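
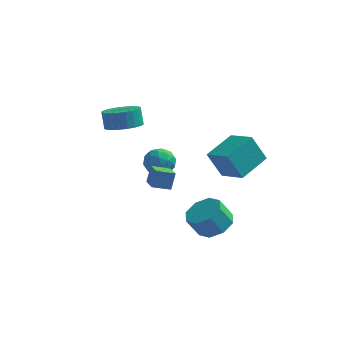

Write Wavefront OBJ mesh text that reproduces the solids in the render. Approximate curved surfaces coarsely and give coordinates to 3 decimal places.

v 2.308 0.224 -0.158
v 1.528 0.166 1.351
v 3.227 1.869 0.38
v 2.447 1.811 1.889
v 3.553 -0.671 0.451
v 2.773 -0.729 1.96
v 4.472 0.974 0.989
v 3.692 0.916 2.498
v -0.23 -4.4 1.702
v -0.101 -3.996 2.618
v -0.747 -3.364 1.317
v -0.617 -2.96 2.234
v 0.657 -4.06 1.426
v 0.787 -3.656 2.343
v 0.141 -3.024 1.042
v 0.27 -2.62 1.958
v -2.724 -0.082 3.022
v -2.061 0.685 2.909
v -2.293 1.029 3.885
v -2.956 0.262 3.998
v -2.396 0.851 2.771
v -2.627 1.195 3.747
v -2.78 0.874 2.672
v -3.012 1.218 3.647
v -3.157 0.752 2.626
v -3.388 1.096 3.601
v -3.467 0.504 2.64
v -3.698 0.847 3.615
v -3.664 0.165 2.712
v -3.895 0.509 3.688
v -3.718 -0.21 2.832
v -3.95 0.134 3.807
v -3.621 -0.566 2.98
v -3.852 -0.223 3.956
v -3.387 -0.849 3.135
v -3.619 -0.505 4.111
v -3.053 -1.015 3.273
v -3.284 -0.671 4.249
v -2.668 -1.038 3.373
v -2.9 -0.694 4.348
v -2.292 -0.916 3.419
v -2.523 -0.572 4.394
v -1.982 -0.667 3.405
v -2.213 -0.324 4.38
v -1.785 -0.329 3.332
v -2.016 0.015 4.308
v -1.73 0.046 3.213
v -1.962 0.39 4.188
v -1.828 0.403 3.064
v -2.059 0.746 4.04
v 2.694 -3.056 -1.551
v 3.415 -2.508 -1.04
v 2.807 -2.756 0.082
v 2.086 -3.304 -0.429
v 2.8 -2.06 -1.274
v 2.193 -2.307 -0.152
v 2.124 -2.195 -1.67
v 1.516 -2.442 -0.548
v 1.781 -2.835 -1.997
v 1.173 -3.082 -0.875
v 1.973 -3.604 -2.062
v 1.365 -3.852 -0.94
v 2.587 -4.053 -1.828
v 1.98 -4.3 -0.706
v 3.264 -3.918 -1.432
v 2.656 -4.165 -0.31
v 3.607 -3.278 -1.105
v 2.999 -3.525 0.017
v -0.826 -0.504 1.114
v 0.025 -0.732 1.176
v -1.205 -1.768 1.664
v -0.354 -1.996 1.726
v -0.68 -1.362 2.248
v -0.446 -0.581 1.908
v -0.734 -1.919 0.932
v -0.5 -1.138 0.592
v 0.082 -1.607 1.064
v 0.115 -1.263 1.876
v -1.295 -1.237 0.964
v -1.262 -0.893 1.776
v -0.367 -0.507 1.097
v -0.813 -1.993 1.743
v -1.004 -1.62 2.05
v -0.504 -1.754 2.086
v -0.644 -0.419 1.527
v -0.144 -0.553 1.563
v -0.558 -0.923 2.193
v -1.036 -1.947 1.277
v -0.536 -2.081 1.313
v -0.676 -0.746 0.754
v -0.176 -0.88 0.79
v -0.622 -1.577 0.647
v 0.166 -1.155 1.067
v -0.056 -1.898 1.39
v -0.28 -1.853 0.924
v -0.142 -1.394 0.724
v 0.186 -0.953 1.545
v -0.037 -1.696 1.868
v -0.229 -1.323 2.175
v -0.091 -0.864 1.975
v 0.219 -1.467 1.479
v -1.143 -0.804 0.972
v -1.366 -1.547 1.295
v -1.089 -1.636 0.865
v -0.951 -1.177 0.665
v -1.124 -0.602 1.45
v -1.346 -1.345 1.773
v -1.038 -1.106 2.116
v -0.9 -0.647 1.916
v -1.399 -1.033 1.361
f 2 4 1
f 5 2 1
f 1 4 3
f 3 5 1
f 2 8 4
f 6 2 5
f 6 8 2
f 4 8 3
f 7 5 3
f 3 8 7
f 7 6 5
f 8 6 7
f 10 12 9
f 13 10 9
f 9 12 11
f 11 13 9
f 10 16 12
f 14 10 13
f 14 16 10
f 12 16 11
f 15 13 11
f 11 16 15
f 15 14 13
f 16 14 15
f 18 17 21
f 18 21 19
f 19 21 22
f 19 22 20
f 21 17 23
f 21 23 22
f 22 23 24
f 22 24 20
f 23 17 25
f 23 25 24
f 24 25 26
f 24 26 20
f 25 17 27
f 25 27 26
f 26 27 28
f 26 28 20
f 27 17 29
f 27 29 28
f 28 29 30
f 28 30 20
f 29 17 31
f 29 31 30
f 30 31 32
f 30 32 20
f 31 17 33
f 31 33 32
f 32 33 34
f 32 34 20
f 33 17 35
f 33 35 34
f 34 35 36
f 34 36 20
f 35 17 37
f 35 37 36
f 36 37 38
f 36 38 20
f 37 17 39
f 37 39 38
f 38 39 40
f 38 40 20
f 39 17 41
f 39 41 40
f 40 41 42
f 40 42 20
f 41 17 43
f 41 43 42
f 42 43 44
f 42 44 20
f 43 17 45
f 43 45 44
f 44 45 46
f 44 46 20
f 45 17 47
f 45 47 46
f 46 47 48
f 46 48 20
f 47 17 49
f 47 49 48
f 48 49 50
f 48 50 20
f 49 17 18
f 49 18 50
f 50 18 19
f 50 19 20
f 52 51 55
f 52 55 53
f 53 55 56
f 53 56 54
f 55 51 57
f 55 57 56
f 56 57 58
f 56 58 54
f 57 51 59
f 57 59 58
f 58 59 60
f 58 60 54
f 59 51 61
f 59 61 60
f 60 61 62
f 60 62 54
f 61 51 63
f 61 63 62
f 62 63 64
f 62 64 54
f 63 51 65
f 63 65 64
f 64 65 66
f 64 66 54
f 65 51 67
f 65 67 66
f 66 67 68
f 66 68 54
f 67 51 52
f 67 52 68
f 68 52 53
f 68 53 54
f 69 106 85
f 106 80 109
f 85 109 74
f 106 109 85
f 69 85 81
f 85 74 86
f 81 86 70
f 85 86 81
f 69 81 90
f 81 70 91
f 90 91 76
f 81 91 90
f 69 90 102
f 90 76 105
f 102 105 79
f 90 105 102
f 69 102 106
f 102 79 110
f 106 110 80
f 102 110 106
f 70 86 97
f 86 74 100
f 97 100 78
f 86 100 97
f 74 109 87
f 109 80 108
f 87 108 73
f 109 108 87
f 80 110 107
f 110 79 103
f 107 103 71
f 110 103 107
f 79 105 104
f 105 76 92
f 104 92 75
f 105 92 104
f 76 91 96
f 91 70 93
f 96 93 77
f 91 93 96
f 72 98 84
f 98 78 99
f 84 99 73
f 98 99 84
f 72 84 82
f 84 73 83
f 82 83 71
f 84 83 82
f 72 82 89
f 82 71 88
f 89 88 75
f 82 88 89
f 72 89 94
f 89 75 95
f 94 95 77
f 89 95 94
f 72 94 98
f 94 77 101
f 98 101 78
f 94 101 98
f 73 99 87
f 99 78 100
f 87 100 74
f 99 100 87
f 71 83 107
f 83 73 108
f 107 108 80
f 83 108 107
f 75 88 104
f 88 71 103
f 104 103 79
f 88 103 104
f 77 95 96
f 95 75 92
f 96 92 76
f 95 92 96
f 78 101 97
f 101 77 93
f 97 93 70
f 101 93 97



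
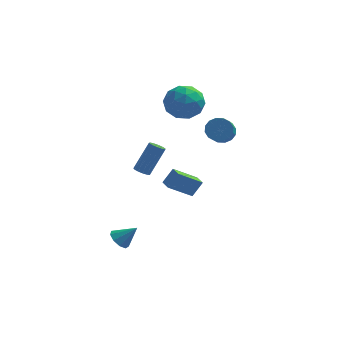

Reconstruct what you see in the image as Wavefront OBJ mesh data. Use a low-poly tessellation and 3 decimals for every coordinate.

v 1.875 3.279 -4.528
v 0.553 2.63 -3.475
v 1.481 3.984 -4.589
v 0.159 3.335 -3.536
v 2.421 3.665 -3.604
v 1.099 3.016 -2.551
v 2.027 4.37 -3.665
v 0.705 3.721 -2.612
v 1.147 4.88 2.433
v 1.883 4.73 3.434
v 0.777 2.89 2.406
v 1.513 2.74 3.407
v 0.418 3.335 3.519
v 0.646 4.565 3.536
v 2.014 3.055 2.304
v 2.242 4.285 2.321
v 2.418 3.602 3.354
v 1.432 3.775 4.105
v 1.228 3.845 1.735
v 0.242 4.018 2.486
v 1.547 4.98 2.936
v 1.113 2.64 2.904
v 0.469 2.99 2.97
v 0.902 2.902 3.558
v 0.82 4.883 2.996
v 1.253 4.795 3.584
v 0.392 3.974 3.634
v 1.407 2.825 2.256
v 1.84 2.737 2.844
v 1.758 4.718 2.282
v 2.191 4.63 2.87
v 2.268 3.646 2.206
v 2.294 4.229 3.477
v 2.077 3.059 3.461
v 2.371 3.244 2.813
v 2.506 3.967 2.823
v 1.715 4.33 3.919
v 1.498 3.16 3.903
v 0.854 3.51 3.969
v 0.988 4.233 3.978
v 2.03 3.667 3.872
v 1.162 4.46 1.937
v 0.945 3.29 1.921
v 1.672 3.387 1.862
v 1.806 4.11 1.871
v 0.583 4.561 2.379
v 0.366 3.391 2.363
v 0.154 3.653 3.017
v 0.289 4.376 3.027
v 0.63 3.953 1.968
v 3.574 2.739 1.35
v 4.13 3.069 1.821
v 4.122 1.45 2.962
v 3.566 1.121 2.49
v 3.768 3.186 1.984
v 3.76 1.567 3.125
v 3.354 3.183 1.978
v 3.346 1.565 3.119
v 2.999 3.061 1.803
v 2.991 1.443 2.944
v 2.798 2.853 1.506
v 2.79 1.235 2.647
v 2.805 2.615 1.168
v 2.797 0.997 2.309
v 3.018 2.41 0.878
v 3.01 0.791 2.019
v 3.38 2.293 0.715
v 3.372 0.674 1.856
v 3.794 2.295 0.721
v 3.786 0.677 1.862
v 4.149 2.417 0.896
v 4.141 0.799 2.037
v 4.35 2.625 1.193
v 4.342 1.007 2.334
v 4.343 2.863 1.531
v 4.335 1.245 2.672
v -1.283 -3.511 -3.694
v -0.917 -3.079 -4.123
v -0.337 -3.389 -2.766
v -1.221 -2.82 -3.847
v -1.554 -2.885 -3.499
v -1.76 -3.242 -3.243
v -1.743 -3.725 -3.197
v -1.51 -4.108 -3.384
v -1.17 -4.212 -3.716
v -0.884 -3.987 -4.037
v -0.784 -3.54 -4.198
v -0.893 2.376 -2.083
v -0.455 2.489 -2.34
v 0.33 3.278 -0.654
v -0.107 3.164 -0.397
v -0.63 2.723 -2.368
v 0.155 3.511 -0.682
v -0.888 2.846 -2.305
v -0.103 3.635 -0.619
v -1.148 2.82 -2.172
v -0.363 3.608 -0.486
v -1.327 2.653 -2.01
v -0.541 3.441 -0.325
v -1.368 2.398 -1.872
v -0.582 3.186 -0.186
v -1.258 2.136 -1.801
v -0.472 2.924 -0.115
v -1.032 1.95 -1.819
v -0.246 2.738 -0.133
v -0.762 1.899 -1.921
v 0.024 2.688 -0.235
v -0.533 2 -2.074
v 0.252 2.788 -0.389
v -0.419 2.22 -2.231
v 0.366 3.008 -0.545
f 2 4 1
f 5 2 1
f 1 4 3
f 3 5 1
f 2 8 4
f 6 2 5
f 6 8 2
f 4 8 3
f 7 5 3
f 3 8 7
f 7 6 5
f 8 6 7
f 9 46 25
f 46 20 49
f 25 49 14
f 46 49 25
f 9 25 21
f 25 14 26
f 21 26 10
f 25 26 21
f 9 21 30
f 21 10 31
f 30 31 16
f 21 31 30
f 9 30 42
f 30 16 45
f 42 45 19
f 30 45 42
f 9 42 46
f 42 19 50
f 46 50 20
f 42 50 46
f 10 26 37
f 26 14 40
f 37 40 18
f 26 40 37
f 14 49 27
f 49 20 48
f 27 48 13
f 49 48 27
f 20 50 47
f 50 19 43
f 47 43 11
f 50 43 47
f 19 45 44
f 45 16 32
f 44 32 15
f 45 32 44
f 16 31 36
f 31 10 33
f 36 33 17
f 31 33 36
f 12 38 24
f 38 18 39
f 24 39 13
f 38 39 24
f 12 24 22
f 24 13 23
f 22 23 11
f 24 23 22
f 12 22 29
f 22 11 28
f 29 28 15
f 22 28 29
f 12 29 34
f 29 15 35
f 34 35 17
f 29 35 34
f 12 34 38
f 34 17 41
f 38 41 18
f 34 41 38
f 13 39 27
f 39 18 40
f 27 40 14
f 39 40 27
f 11 23 47
f 23 13 48
f 47 48 20
f 23 48 47
f 15 28 44
f 28 11 43
f 44 43 19
f 28 43 44
f 17 35 36
f 35 15 32
f 36 32 16
f 35 32 36
f 18 41 37
f 41 17 33
f 37 33 10
f 41 33 37
f 52 51 55
f 52 55 53
f 53 55 56
f 53 56 54
f 55 51 57
f 55 57 56
f 56 57 58
f 56 58 54
f 57 51 59
f 57 59 58
f 58 59 60
f 58 60 54
f 59 51 61
f 59 61 60
f 60 61 62
f 60 62 54
f 61 51 63
f 61 63 62
f 62 63 64
f 62 64 54
f 63 51 65
f 63 65 64
f 64 65 66
f 64 66 54
f 65 51 67
f 65 67 66
f 66 67 68
f 66 68 54
f 67 51 69
f 67 69 68
f 68 69 70
f 68 70 54
f 69 51 71
f 69 71 70
f 70 71 72
f 70 72 54
f 71 51 73
f 71 73 72
f 72 73 74
f 72 74 54
f 73 51 75
f 73 75 74
f 74 75 76
f 74 76 54
f 75 51 52
f 75 52 76
f 76 52 53
f 76 53 54
f 78 77 80
f 78 80 79
f 80 77 81
f 80 81 79
f 81 77 82
f 81 82 79
f 82 77 83
f 82 83 79
f 83 77 84
f 83 84 79
f 84 77 85
f 84 85 79
f 85 77 86
f 85 86 79
f 86 77 87
f 86 87 79
f 87 77 78
f 87 78 79
f 89 88 92
f 89 92 90
f 90 92 93
f 90 93 91
f 92 88 94
f 92 94 93
f 93 94 95
f 93 95 91
f 94 88 96
f 94 96 95
f 95 96 97
f 95 97 91
f 96 88 98
f 96 98 97
f 97 98 99
f 97 99 91
f 98 88 100
f 98 100 99
f 99 100 101
f 99 101 91
f 100 88 102
f 100 102 101
f 101 102 103
f 101 103 91
f 102 88 104
f 102 104 103
f 103 104 105
f 103 105 91
f 104 88 106
f 104 106 105
f 105 106 107
f 105 107 91
f 106 88 108
f 106 108 107
f 107 108 109
f 107 109 91
f 108 88 110
f 108 110 109
f 109 110 111
f 109 111 91
f 110 88 89
f 110 89 111
f 111 89 90
f 111 90 91



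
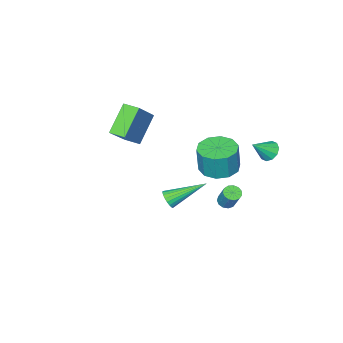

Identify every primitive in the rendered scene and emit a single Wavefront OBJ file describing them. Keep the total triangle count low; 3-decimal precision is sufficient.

v -1.252 1.753 -4.294
v -0.835 1.951 -4.487
v -0.631 2.625 -3.359
v -1.048 2.427 -3.166
v -1.045 2.126 -4.555
v -0.841 2.8 -3.426
v -1.32 2.184 -4.539
v -1.117 2.858 -3.411
v -1.574 2.104 -4.446
v -1.37 2.778 -3.317
v -1.725 1.913 -4.304
v -1.522 2.587 -3.176
v -1.726 1.671 -4.16
v -1.523 2.345 -3.031
v -1.577 1.455 -4.058
v -1.373 2.129 -2.929
v -1.324 1.334 -4.031
v -1.12 2.008 -2.903
v -1.048 1.346 -4.088
v -0.844 2.02 -2.959
v -0.837 1.487 -4.21
v -0.633 2.161 -3.082
v -0.758 1.712 -4.359
v -0.554 2.386 -3.231
v -2.121 3.886 0.329
v -1.713 4.137 -0.094
v -1.159 3.674 1.131
v -1.843 4.429 0.139
v -2.079 4.514 0.445
v -2.331 4.358 0.707
v -2.503 4.022 0.825
v -2.529 3.634 0.753
v -2.399 3.342 0.52
v -2.163 3.257 0.214
v -1.911 3.413 -0.048
v -1.739 3.749 -0.166
v -0.138 2.417 -0.748
v 0.659 3.089 -0.877
v 0.854 3.155 0.679
v 0.058 2.483 0.808
v 0.112 3.434 -0.823
v 0.307 3.5 0.733
v -0.531 3.39 -0.74
v -0.335 3.457 0.816
v -1.023 2.975 -0.661
v -0.827 3.042 0.896
v -1.177 2.346 -0.615
v -0.981 2.413 0.942
v -0.934 1.745 -0.619
v -0.739 1.811 0.937
v -0.387 1.4 -0.673
v -0.192 1.466 0.883
v 0.255 1.443 -0.756
v 0.451 1.51 0.8
v 0.747 1.858 -0.836
v 0.943 1.925 0.721
v 0.901 2.487 -0.882
v 1.097 2.554 0.675
v 3.935 3.328 -0.684
v 4.296 3.687 -0.476
v 2.365 4.332 0.304
v 4.237 3.788 -0.672
v 4.126 3.809 -0.871
v 3.981 3.747 -1.037
v 3.829 3.613 -1.142
v 3.695 3.429 -1.169
v 3.603 3.228 -1.111
v 3.568 3.044 -0.979
v 3.597 2.909 -0.797
v 3.684 2.847 -0.595
v 3.815 2.868 -0.408
v 3.966 2.968 -0.269
v 4.112 3.131 -0.202
v 4.228 3.327 -0.218
v 4.293 3.524 -0.315
v 1.18 -3.485 -1.319
v -0.111 -3.92 0.091
v 0.855 -2.625 -1.351
v -0.436 -3.06 0.059
v 2.636 -2.88 0.201
v 1.345 -3.315 1.611
v 2.311 -2.02 0.169
v 1.02 -2.455 1.579
f 2 1 5
f 2 5 3
f 3 5 6
f 3 6 4
f 5 1 7
f 5 7 6
f 6 7 8
f 6 8 4
f 7 1 9
f 7 9 8
f 8 9 10
f 8 10 4
f 9 1 11
f 9 11 10
f 10 11 12
f 10 12 4
f 11 1 13
f 11 13 12
f 12 13 14
f 12 14 4
f 13 1 15
f 13 15 14
f 14 15 16
f 14 16 4
f 15 1 17
f 15 17 16
f 16 17 18
f 16 18 4
f 17 1 19
f 17 19 18
f 18 19 20
f 18 20 4
f 19 1 21
f 19 21 20
f 20 21 22
f 20 22 4
f 21 1 23
f 21 23 22
f 22 23 24
f 22 24 4
f 23 1 2
f 23 2 24
f 24 2 3
f 24 3 4
f 26 25 28
f 26 28 27
f 28 25 29
f 28 29 27
f 29 25 30
f 29 30 27
f 30 25 31
f 30 31 27
f 31 25 32
f 31 32 27
f 32 25 33
f 32 33 27
f 33 25 34
f 33 34 27
f 34 25 35
f 34 35 27
f 35 25 36
f 35 36 27
f 36 25 26
f 36 26 27
f 38 37 41
f 38 41 39
f 39 41 42
f 39 42 40
f 41 37 43
f 41 43 42
f 42 43 44
f 42 44 40
f 43 37 45
f 43 45 44
f 44 45 46
f 44 46 40
f 45 37 47
f 45 47 46
f 46 47 48
f 46 48 40
f 47 37 49
f 47 49 48
f 48 49 50
f 48 50 40
f 49 37 51
f 49 51 50
f 50 51 52
f 50 52 40
f 51 37 53
f 51 53 52
f 52 53 54
f 52 54 40
f 53 37 55
f 53 55 54
f 54 55 56
f 54 56 40
f 55 37 57
f 55 57 56
f 56 57 58
f 56 58 40
f 57 37 38
f 57 38 58
f 58 38 39
f 58 39 40
f 60 59 62
f 60 62 61
f 62 59 63
f 62 63 61
f 63 59 64
f 63 64 61
f 64 59 65
f 64 65 61
f 65 59 66
f 65 66 61
f 66 59 67
f 66 67 61
f 67 59 68
f 67 68 61
f 68 59 69
f 68 69 61
f 69 59 70
f 69 70 61
f 70 59 71
f 70 71 61
f 71 59 72
f 71 72 61
f 72 59 73
f 72 73 61
f 73 59 74
f 73 74 61
f 74 59 75
f 74 75 61
f 75 59 60
f 75 60 61
f 77 79 76
f 80 77 76
f 76 79 78
f 78 80 76
f 77 83 79
f 81 77 80
f 81 83 77
f 79 83 78
f 82 80 78
f 78 83 82
f 82 81 80
f 83 81 82



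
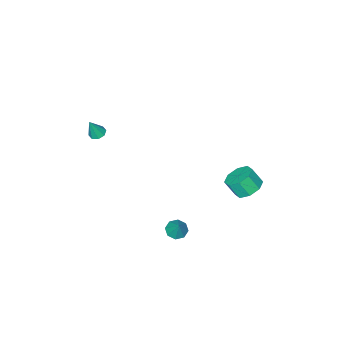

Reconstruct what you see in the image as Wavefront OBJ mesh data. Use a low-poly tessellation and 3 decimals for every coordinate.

v 3.412 2.614 -3.561
v 3.852 2.201 -3.471
v 3.728 3.166 -2.579
v 3.998 2.566 -3.723
v 3.8 2.959 -3.88
v 3.375 3.15 -3.85
v 2.971 3.027 -3.651
v 2.826 2.662 -3.399
v 3.023 2.269 -3.241
v 3.448 2.078 -3.271
v -0.437 3.896 -1.563
v 0.097 4.533 -1.382
v 0.41 4.021 -0.497
v -0.123 3.384 -0.677
v -0.493 4.621 -1.123
v -0.18 4.108 -0.237
v -1.05 4.285 -1.121
v -0.737 3.772 -0.235
v -1.247 3.721 -1.378
v -0.934 3.208 -0.493
v -0.97 3.259 -1.743
v -0.657 2.747 -0.858
v -0.38 3.172 -2.003
v -0.067 2.659 -1.117
v 0.177 3.508 -2.005
v 0.49 2.995 -1.119
v 0.374 4.072 -1.747
v 0.687 3.559 -0.862
v 3.478 -3.692 0.162
v 3.856 -3.969 -0.011
v 3.942 -3.768 1.298
v 3.934 -3.594 -0.018
v 3.744 -3.277 0.081
v 3.398 -3.203 0.227
v 3.099 -3.415 0.335
v 3.022 -3.79 0.342
v 3.211 -4.107 0.243
v 3.557 -4.181 0.097
f 2 1 4
f 2 4 3
f 4 1 5
f 4 5 3
f 5 1 6
f 5 6 3
f 6 1 7
f 6 7 3
f 7 1 8
f 7 8 3
f 8 1 9
f 8 9 3
f 9 1 10
f 9 10 3
f 10 1 2
f 10 2 3
f 12 11 15
f 12 15 13
f 13 15 16
f 13 16 14
f 15 11 17
f 15 17 16
f 16 17 18
f 16 18 14
f 17 11 19
f 17 19 18
f 18 19 20
f 18 20 14
f 19 11 21
f 19 21 20
f 20 21 22
f 20 22 14
f 21 11 23
f 21 23 22
f 22 23 24
f 22 24 14
f 23 11 25
f 23 25 24
f 24 25 26
f 24 26 14
f 25 11 27
f 25 27 26
f 26 27 28
f 26 28 14
f 27 11 12
f 27 12 28
f 28 12 13
f 28 13 14
f 30 29 32
f 30 32 31
f 32 29 33
f 32 33 31
f 33 29 34
f 33 34 31
f 34 29 35
f 34 35 31
f 35 29 36
f 35 36 31
f 36 29 37
f 36 37 31
f 37 29 38
f 37 38 31
f 38 29 30
f 38 30 31



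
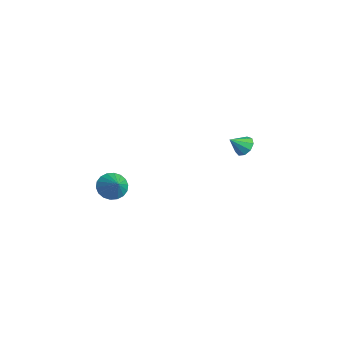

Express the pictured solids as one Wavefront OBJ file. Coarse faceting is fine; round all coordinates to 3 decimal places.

v -1.557 -3.734 -3.776
v -1.034 -4.076 -4.424
v -0.463 -3.826 -2.844
v -0.972 -3.682 -4.458
v -1.025 -3.298 -4.357
v -1.184 -3.001 -4.141
v -1.417 -2.848 -3.853
v -1.677 -2.871 -3.55
v -1.914 -3.065 -3.291
v -2.08 -3.391 -3.129
v -2.142 -3.785 -3.094
v -2.089 -4.169 -3.195
v -1.93 -4.467 -3.411
v -1.697 -4.619 -3.699
v -1.437 -4.596 -4.003
v -1.2 -4.403 -4.261
v -1.208 4.085 -2.589
v -0.729 4.404 -2.173
v -1.272 3.195 -1.831
v -1.177 4.543 -2.047
v -1.639 4.468 -2.175
v -1.9 4.213 -2.497
v -1.836 3.899 -2.861
v -1.479 3.671 -3.098
v -0.994 3.637 -3.097
v -0.61 3.813 -2.857
v -0.505 4.115 -2.493
f 2 1 4
f 2 4 3
f 4 1 5
f 4 5 3
f 5 1 6
f 5 6 3
f 6 1 7
f 6 7 3
f 7 1 8
f 7 8 3
f 8 1 9
f 8 9 3
f 9 1 10
f 9 10 3
f 10 1 11
f 10 11 3
f 11 1 12
f 11 12 3
f 12 1 13
f 12 13 3
f 13 1 14
f 13 14 3
f 14 1 15
f 14 15 3
f 15 1 16
f 15 16 3
f 16 1 2
f 16 2 3
f 18 17 20
f 18 20 19
f 20 17 21
f 20 21 19
f 21 17 22
f 21 22 19
f 22 17 23
f 22 23 19
f 23 17 24
f 23 24 19
f 24 17 25
f 24 25 19
f 25 17 26
f 25 26 19
f 26 17 27
f 26 27 19
f 27 17 18
f 27 18 19



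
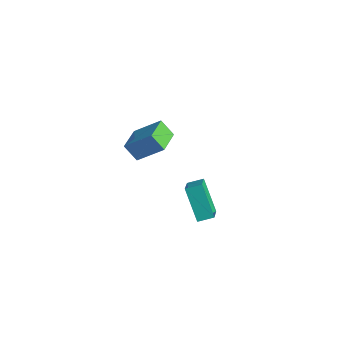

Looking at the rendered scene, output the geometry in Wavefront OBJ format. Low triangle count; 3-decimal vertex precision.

v -4.023 2.237 -0.276
v -2.823 3.123 0.949
v -4.866 3.674 -0.489
v -3.667 4.56 0.736
v -3.313 2.52 -1.176
v -2.114 3.406 0.049
v -4.157 3.957 -1.389
v -2.957 4.843 -0.164
v 2.395 1.784 -1.149
v 1.117 2.092 0.45
v 2.89 2.49 -0.889
v 1.611 2.798 0.709
v 3.369 0.742 -0.169
v 2.09 1.05 1.429
v 3.863 1.448 0.09
v 2.585 1.756 1.689
f 2 4 1
f 5 2 1
f 1 4 3
f 3 5 1
f 2 8 4
f 6 2 5
f 6 8 2
f 4 8 3
f 7 5 3
f 3 8 7
f 7 6 5
f 8 6 7
f 10 12 9
f 13 10 9
f 9 12 11
f 11 13 9
f 10 16 12
f 14 10 13
f 14 16 10
f 12 16 11
f 15 13 11
f 11 16 15
f 15 14 13
f 16 14 15



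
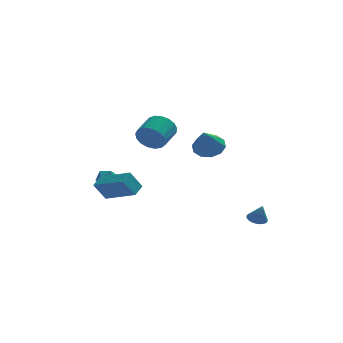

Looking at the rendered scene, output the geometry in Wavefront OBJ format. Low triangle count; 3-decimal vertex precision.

v 3.442 -3.062 -3.502
v 3.903 -2.762 -3.516
v 3.678 -3.378 -2.518
v 3.763 -2.62 -3.437
v 3.574 -2.545 -3.367
v 3.365 -2.549 -3.318
v 3.168 -2.631 -3.297
v 3.012 -2.779 -3.307
v 2.922 -2.969 -3.347
v 2.911 -3.174 -3.41
v 2.981 -3.362 -3.488
v 3.121 -3.504 -3.567
v 3.31 -3.579 -3.636
v 3.519 -3.575 -3.685
v 3.716 -3.493 -3.706
v 3.871 -3.345 -3.696
v 3.961 -3.154 -3.657
v 3.972 -2.95 -3.593
v -3.72 1.03 -1.513
v -3.302 0.593 -1.755
v -4.518 0.527 -1.985
v -4.1 0.09 -2.227
v -4.222 0.105 -1.587
v -3.729 0.416 -1.295
v -4.091 0.704 -2.445
v -3.598 1.015 -2.153
v -3.531 0.391 -2.331
v -3.611 0.021 -1.8
v -4.209 1.099 -1.94
v -4.289 0.729 -1.409
v 1.494 2.412 -0.334
v 1.952 2.959 0.231
v 1.126 1.348 0.994
v 1.416 3.13 0.22
v 0.91 3.026 -0.003
v 0.627 2.688 -0.352
v 0.675 2.245 -0.694
v 1.036 1.865 -0.899
v 1.572 1.694 -0.887
v 2.078 1.797 -0.664
v 2.361 2.135 -0.315
v 2.313 2.579 0.027
v -1.524 3.19 0.045
v -0.97 3.17 -0.664
v -0.302 4.31 -0.174
v -0.856 4.33 0.535
v -1.297 3.418 -0.796
v -0.628 4.558 -0.305
v -1.676 3.614 -0.735
v -1.007 4.754 -0.244
v -2.02 3.712 -0.495
v -1.351 4.853 -0.005
v -2.25 3.691 -0.132
v -1.582 4.832 0.359
v -2.315 3.555 0.272
v -1.646 4.696 0.762
v -2.198 3.336 0.624
v -1.529 4.476 1.114
v -1.927 3.083 0.843
v -1.258 4.223 1.333
v -1.563 2.854 0.879
v -0.895 3.995 1.369
v -1.191 2.702 0.724
v -0.523 3.843 1.215
v -0.895 2.662 0.414
v -0.227 3.803 0.904
v -0.743 2.743 0.019
v -0.075 3.884 0.509
v -0.77 2.926 -0.37
v -0.102 4.067 0.12
v -3.249 -3.263 -0.678
v -2.867 -2.609 -0.339
v -4.684 -2.077 -1.353
v -4.302 -1.422 -1.014
v -2.638 -3.098 -1.686
v -2.256 -2.443 -1.347
v -4.073 -1.911 -2.361
v -3.691 -1.257 -2.022
f 2 1 4
f 2 4 3
f 4 1 5
f 4 5 3
f 5 1 6
f 5 6 3
f 6 1 7
f 6 7 3
f 7 1 8
f 7 8 3
f 8 1 9
f 8 9 3
f 9 1 10
f 9 10 3
f 10 1 11
f 10 11 3
f 11 1 12
f 11 12 3
f 12 1 13
f 12 13 3
f 13 1 14
f 13 14 3
f 14 1 15
f 14 15 3
f 15 1 16
f 15 16 3
f 16 1 17
f 16 17 3
f 17 1 18
f 17 18 3
f 18 1 2
f 18 2 3
f 19 30 24
f 19 24 20
f 19 20 26
f 19 26 29
f 19 29 30
f 20 24 28
f 24 30 23
f 30 29 21
f 29 26 25
f 26 20 27
f 22 28 23
f 22 23 21
f 22 21 25
f 22 25 27
f 22 27 28
f 23 28 24
f 21 23 30
f 25 21 29
f 27 25 26
f 28 27 20
f 32 31 34
f 32 34 33
f 34 31 35
f 34 35 33
f 35 31 36
f 35 36 33
f 36 31 37
f 36 37 33
f 37 31 38
f 37 38 33
f 38 31 39
f 38 39 33
f 39 31 40
f 39 40 33
f 40 31 41
f 40 41 33
f 41 31 42
f 41 42 33
f 42 31 32
f 42 32 33
f 44 43 47
f 44 47 45
f 45 47 48
f 45 48 46
f 47 43 49
f 47 49 48
f 48 49 50
f 48 50 46
f 49 43 51
f 49 51 50
f 50 51 52
f 50 52 46
f 51 43 53
f 51 53 52
f 52 53 54
f 52 54 46
f 53 43 55
f 53 55 54
f 54 55 56
f 54 56 46
f 55 43 57
f 55 57 56
f 56 57 58
f 56 58 46
f 57 43 59
f 57 59 58
f 58 59 60
f 58 60 46
f 59 43 61
f 59 61 60
f 60 61 62
f 60 62 46
f 61 43 63
f 61 63 62
f 62 63 64
f 62 64 46
f 63 43 65
f 63 65 64
f 64 65 66
f 64 66 46
f 65 43 67
f 65 67 66
f 66 67 68
f 66 68 46
f 67 43 69
f 67 69 68
f 68 69 70
f 68 70 46
f 69 43 44
f 69 44 70
f 70 44 45
f 70 45 46
f 72 74 71
f 75 72 71
f 71 74 73
f 73 75 71
f 72 78 74
f 76 72 75
f 76 78 72
f 74 78 73
f 77 75 73
f 73 78 77
f 77 76 75
f 78 76 77



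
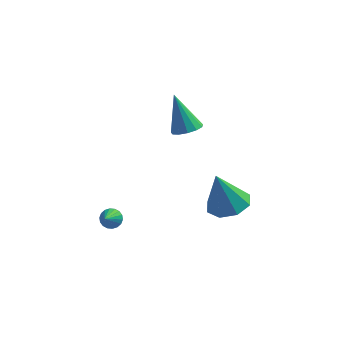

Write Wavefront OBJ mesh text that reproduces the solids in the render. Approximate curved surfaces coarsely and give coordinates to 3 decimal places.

v 1.013 2.962 2.508
v 1.481 2.532 2.846
v 0.347 3.578 4.212
v 1.67 2.886 2.792
v 1.651 3.265 2.648
v 1.429 3.548 2.459
v 1.075 3.644 2.286
v 0.702 3.525 2.183
v 0.427 3.226 2.184
v 0.338 2.844 2.287
v 0.463 2.499 2.461
v 0.763 2.302 2.649
v 1.143 2.314 2.793
v -1.925 0.702 -2.042
v -1.598 0.415 -2.327
v -2.035 -0.122 -1.338
v -1.456 0.522 -2.179
v -1.407 0.666 -2.004
v -1.461 0.816 -1.836
v -1.606 0.944 -1.71
v -1.815 1.024 -1.649
v -2.045 1.04 -1.666
v -2.252 0.989 -1.758
v -2.393 0.882 -1.906
v -2.442 0.739 -2.081
v -2.388 0.588 -2.249
v -2.243 0.46 -2.375
v -2.034 0.38 -2.436
v -1.804 0.364 -2.419
v 2.813 3.325 -2.673
v 3.687 3.833 -2.39
v 2.247 3.215 -0.727
v 3.076 4.333 -2.54
v 2.311 4.242 -2.768
v 1.84 3.613 -2.94
v 1.939 2.816 -2.956
v 2.551 2.317 -2.806
v 3.316 2.408 -2.578
v 3.787 3.036 -2.406
f 2 1 4
f 2 4 3
f 4 1 5
f 4 5 3
f 5 1 6
f 5 6 3
f 6 1 7
f 6 7 3
f 7 1 8
f 7 8 3
f 8 1 9
f 8 9 3
f 9 1 10
f 9 10 3
f 10 1 11
f 10 11 3
f 11 1 12
f 11 12 3
f 12 1 13
f 12 13 3
f 13 1 2
f 13 2 3
f 15 14 17
f 15 17 16
f 17 14 18
f 17 18 16
f 18 14 19
f 18 19 16
f 19 14 20
f 19 20 16
f 20 14 21
f 20 21 16
f 21 14 22
f 21 22 16
f 22 14 23
f 22 23 16
f 23 14 24
f 23 24 16
f 24 14 25
f 24 25 16
f 25 14 26
f 25 26 16
f 26 14 27
f 26 27 16
f 27 14 28
f 27 28 16
f 28 14 29
f 28 29 16
f 29 14 15
f 29 15 16
f 31 30 33
f 31 33 32
f 33 30 34
f 33 34 32
f 34 30 35
f 34 35 32
f 35 30 36
f 35 36 32
f 36 30 37
f 36 37 32
f 37 30 38
f 37 38 32
f 38 30 39
f 38 39 32
f 39 30 31
f 39 31 32



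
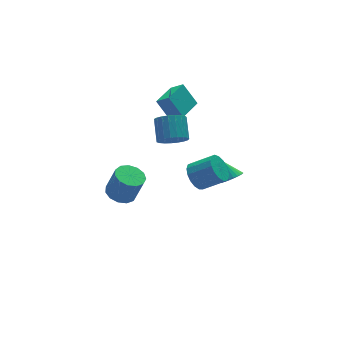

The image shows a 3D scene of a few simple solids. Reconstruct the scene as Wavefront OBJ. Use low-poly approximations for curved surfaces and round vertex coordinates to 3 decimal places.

v -1.593 -3.385 1.033
v -0.914 -3.011 0.538
v 0.152 -3.762 1.431
v -0.527 -4.135 1.927
v -0.98 -2.72 0.861
v 0.085 -3.471 1.755
v -1.187 -2.581 1.225
v -0.122 -3.332 2.118
v -1.487 -2.627 1.544
v -0.421 -3.377 2.437
v -1.811 -2.846 1.746
v -0.745 -3.596 2.64
v -2.085 -3.188 1.785
v -1.02 -3.939 2.679
v -2.246 -3.576 1.652
v -1.181 -4.326 2.545
v -2.258 -3.919 1.377
v -1.193 -4.67 2.27
v -2.117 -4.14 1.023
v -1.052 -4.891 1.917
v -1.856 -4.189 0.672
v -0.791 -4.939 1.565
v -1.535 -4.052 0.403
v -0.47 -4.803 1.297
v -1.227 -3.763 0.279
v -0.162 -4.514 1.172
v -1.003 -3.388 0.327
v 0.063 -4.138 1.221
v 0.617 -3.557 0.043
v 0.969 -3.963 0.508
v 0.443 -2.663 0.957
v 1.176 -3.812 0.4
v 1.297 -3.623 0.238
v 1.315 -3.424 0.046
v 1.226 -3.245 -0.146
v 1.045 -3.114 -0.309
v 0.799 -3.05 -0.419
v 0.525 -3.063 -0.458
v 0.265 -3.152 -0.421
v 0.059 -3.302 -0.313
v -0.062 -3.491 -0.151
v -0.08 -3.69 0.04
v 0.008 -3.869 0.233
v 0.189 -4.001 0.396
v 0.435 -4.065 0.506
v 0.709 -4.051 0.545
v -0.865 0.593 0.778
v 0.027 0.425 0.53
v 0.496 1.58 1.434
v -0.395 1.747 1.682
v -0.086 0.683 0.259
v 0.383 1.838 1.163
v -0.333 0.926 0.077
v 0.136 2.08 0.982
v -0.672 1.111 0.017
v -0.203 2.265 0.922
v -1.045 1.206 0.088
v -0.576 2.361 0.993
v -1.386 1.195 0.279
v -0.917 2.35 1.184
v -1.637 1.08 0.556
v -1.168 2.235 1.46
v -1.754 0.881 0.871
v -1.285 2.036 1.775
v -1.718 0.632 1.17
v -1.249 1.787 2.074
v -1.534 0.376 1.401
v -1.065 1.531 2.306
v -1.234 0.158 1.525
v -0.765 1.312 2.429
v -0.871 0.015 1.519
v -0.402 1.169 2.423
v -0.506 -0.029 1.385
v -0.037 1.126 2.29
v -0.203 0.035 1.146
v 0.266 1.19 2.051
v -0.015 0.196 0.844
v 0.454 1.351 1.748
v -3.407 2.268 -4.35
v -2.613 1.827 -4.663
v -2.14 1.472 -2.963
v -2.933 1.912 -2.65
v -2.481 2.347 -4.591
v -2.008 1.991 -2.891
v -2.642 2.841 -4.443
v -2.169 2.486 -2.743
v -3.046 3.153 -4.265
v -2.573 2.798 -2.565
v -3.565 3.185 -4.114
v -3.092 2.829 -2.414
v -4.033 2.925 -4.038
v -3.56 2.569 -2.338
v -4.302 2.456 -4.061
v -3.829 2.101 -2.361
v -4.287 1.928 -4.176
v -3.814 1.572 -2.476
v -3.993 1.507 -4.346
v -3.519 1.152 -2.646
v -3.512 1.328 -4.517
v -3.039 0.973 -2.817
v -2.997 1.447 -4.635
v -2.524 1.092 -2.935
v 0.667 2.111 1.07
v 0.194 2.986 2.362
v 0.193 2.75 0.464
v -0.28 3.624 1.755
v 2.18 3.116 0.945
v 1.707 3.99 2.236
v 1.706 3.754 0.338
v 1.233 4.629 1.63
f 2 1 5
f 2 5 3
f 3 5 6
f 3 6 4
f 5 1 7
f 5 7 6
f 6 7 8
f 6 8 4
f 7 1 9
f 7 9 8
f 8 9 10
f 8 10 4
f 9 1 11
f 9 11 10
f 10 11 12
f 10 12 4
f 11 1 13
f 11 13 12
f 12 13 14
f 12 14 4
f 13 1 15
f 13 15 14
f 14 15 16
f 14 16 4
f 15 1 17
f 15 17 16
f 16 17 18
f 16 18 4
f 17 1 19
f 17 19 18
f 18 19 20
f 18 20 4
f 19 1 21
f 19 21 20
f 20 21 22
f 20 22 4
f 21 1 23
f 21 23 22
f 22 23 24
f 22 24 4
f 23 1 25
f 23 25 24
f 24 25 26
f 24 26 4
f 25 1 27
f 25 27 26
f 26 27 28
f 26 28 4
f 27 1 2
f 27 2 28
f 28 2 3
f 28 3 4
f 30 29 32
f 30 32 31
f 32 29 33
f 32 33 31
f 33 29 34
f 33 34 31
f 34 29 35
f 34 35 31
f 35 29 36
f 35 36 31
f 36 29 37
f 36 37 31
f 37 29 38
f 37 38 31
f 38 29 39
f 38 39 31
f 39 29 40
f 39 40 31
f 40 29 41
f 40 41 31
f 41 29 42
f 41 42 31
f 42 29 43
f 42 43 31
f 43 29 44
f 43 44 31
f 44 29 45
f 44 45 31
f 45 29 46
f 45 46 31
f 46 29 30
f 46 30 31
f 48 47 51
f 48 51 49
f 49 51 52
f 49 52 50
f 51 47 53
f 51 53 52
f 52 53 54
f 52 54 50
f 53 47 55
f 53 55 54
f 54 55 56
f 54 56 50
f 55 47 57
f 55 57 56
f 56 57 58
f 56 58 50
f 57 47 59
f 57 59 58
f 58 59 60
f 58 60 50
f 59 47 61
f 59 61 60
f 60 61 62
f 60 62 50
f 61 47 63
f 61 63 62
f 62 63 64
f 62 64 50
f 63 47 65
f 63 65 64
f 64 65 66
f 64 66 50
f 65 47 67
f 65 67 66
f 66 67 68
f 66 68 50
f 67 47 69
f 67 69 68
f 68 69 70
f 68 70 50
f 69 47 71
f 69 71 70
f 70 71 72
f 70 72 50
f 71 47 73
f 71 73 72
f 72 73 74
f 72 74 50
f 73 47 75
f 73 75 74
f 74 75 76
f 74 76 50
f 75 47 77
f 75 77 76
f 76 77 78
f 76 78 50
f 77 47 48
f 77 48 78
f 78 48 49
f 78 49 50
f 80 79 83
f 80 83 81
f 81 83 84
f 81 84 82
f 83 79 85
f 83 85 84
f 84 85 86
f 84 86 82
f 85 79 87
f 85 87 86
f 86 87 88
f 86 88 82
f 87 79 89
f 87 89 88
f 88 89 90
f 88 90 82
f 89 79 91
f 89 91 90
f 90 91 92
f 90 92 82
f 91 79 93
f 91 93 92
f 92 93 94
f 92 94 82
f 93 79 95
f 93 95 94
f 94 95 96
f 94 96 82
f 95 79 97
f 95 97 96
f 96 97 98
f 96 98 82
f 97 79 99
f 97 99 98
f 98 99 100
f 98 100 82
f 99 79 101
f 99 101 100
f 100 101 102
f 100 102 82
f 101 79 80
f 101 80 102
f 102 80 81
f 102 81 82
f 104 106 103
f 107 104 103
f 103 106 105
f 105 107 103
f 104 110 106
f 108 104 107
f 108 110 104
f 106 110 105
f 109 107 105
f 105 110 109
f 109 108 107
f 110 108 109



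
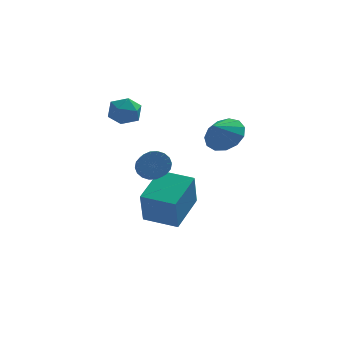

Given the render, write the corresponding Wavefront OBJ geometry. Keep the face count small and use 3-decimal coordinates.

v 1.714 2.353 2.318
v 2.601 2.249 2.832
v 1.166 1.747 3.142
v 2.355 2.737 3.027
v 1.906 3.103 2.997
v 1.396 3.231 2.752
v 0.987 3.08 2.369
v 0.809 2.699 1.97
v 0.918 2.207 1.681
v 1.28 1.762 1.595
v 1.78 1.504 1.738
v 2.259 1.516 2.066
v 2.565 1.794 2.473
v -2.459 3.103 3.27
v -2.001 2.766 3.918
v -3.459 2.154 3.482
v -3.001 1.817 4.13
v -3.354 2.599 4.214
v -2.736 3.185 4.082
v -2.724 1.735 3.318
v -2.106 2.321 3.186
v -2.165 1.92 3.947
v -2.554 2.454 4.501
v -2.906 2.466 2.899
v -3.295 3 3.453
v -1.498 0.73 1.055
v -0.999 0.513 0.569
v -0.802 -0.888 1.399
v -1.302 -0.67 1.885
v -0.82 0.669 0.791
v -0.624 -0.732 1.621
v -0.776 0.838 1.065
v -0.58 -0.563 1.895
v -0.875 0.985 1.338
v -0.679 -0.416 2.167
v -1.097 1.082 1.554
v -0.901 -0.319 2.384
v -1.399 1.109 1.671
v -1.203 -0.292 2.501
v -1.72 1.061 1.667
v -1.524 -0.339 2.496
v -1.998 0.948 1.541
v -1.801 -0.453 2.371
v -2.176 0.792 1.319
v -1.98 -0.609 2.149
v -2.22 0.623 1.045
v -2.024 -0.778 1.875
v -2.121 0.476 0.773
v -1.925 -0.925 1.602
v -1.899 0.379 0.556
v -1.703 -1.022 1.386
v -1.597 0.352 0.439
v -1.401 -1.049 1.269
v -1.276 0.399 0.444
v -1.08 -1.001 1.273
v -1.918 1.682 -2.755
v -2.021 1.019 -0.978
v -1.099 3.539 -2.015
v -1.202 2.876 -0.238
v -0.338 1.044 -2.902
v -0.441 0.381 -1.125
v 0.481 2.901 -2.162
v 0.378 2.238 -0.385
f 2 1 4
f 2 4 3
f 4 1 5
f 4 5 3
f 5 1 6
f 5 6 3
f 6 1 7
f 6 7 3
f 7 1 8
f 7 8 3
f 8 1 9
f 8 9 3
f 9 1 10
f 9 10 3
f 10 1 11
f 10 11 3
f 11 1 12
f 11 12 3
f 12 1 13
f 12 13 3
f 13 1 2
f 13 2 3
f 14 25 19
f 14 19 15
f 14 15 21
f 14 21 24
f 14 24 25
f 15 19 23
f 19 25 18
f 25 24 16
f 24 21 20
f 21 15 22
f 17 23 18
f 17 18 16
f 17 16 20
f 17 20 22
f 17 22 23
f 18 23 19
f 16 18 25
f 20 16 24
f 22 20 21
f 23 22 15
f 27 26 30
f 27 30 28
f 28 30 31
f 28 31 29
f 30 26 32
f 30 32 31
f 31 32 33
f 31 33 29
f 32 26 34
f 32 34 33
f 33 34 35
f 33 35 29
f 34 26 36
f 34 36 35
f 35 36 37
f 35 37 29
f 36 26 38
f 36 38 37
f 37 38 39
f 37 39 29
f 38 26 40
f 38 40 39
f 39 40 41
f 39 41 29
f 40 26 42
f 40 42 41
f 41 42 43
f 41 43 29
f 42 26 44
f 42 44 43
f 43 44 45
f 43 45 29
f 44 26 46
f 44 46 45
f 45 46 47
f 45 47 29
f 46 26 48
f 46 48 47
f 47 48 49
f 47 49 29
f 48 26 50
f 48 50 49
f 49 50 51
f 49 51 29
f 50 26 52
f 50 52 51
f 51 52 53
f 51 53 29
f 52 26 54
f 52 54 53
f 53 54 55
f 53 55 29
f 54 26 27
f 54 27 55
f 55 27 28
f 55 28 29
f 57 59 56
f 60 57 56
f 56 59 58
f 58 60 56
f 57 63 59
f 61 57 60
f 61 63 57
f 59 63 58
f 62 60 58
f 58 63 62
f 62 61 60
f 63 61 62



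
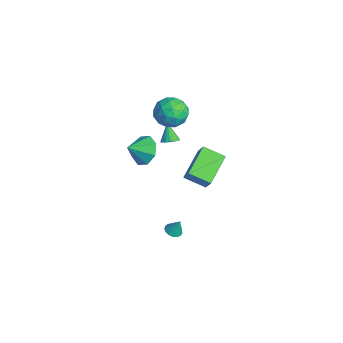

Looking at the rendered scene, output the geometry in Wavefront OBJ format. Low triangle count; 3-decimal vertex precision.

v -1.252 -0.751 4.589
v -0.435 -0.178 4.092
v -0.605 -2.282 3.888
v 0.212 -1.709 3.391
v 0.201 -1.816 4.501
v -0.199 -0.87 4.934
v -0.841 -1.59 3.046
v -1.241 -0.644 3.479
v -0.181 -0.697 3.139
v 0.463 -0.837 4.037
v -1.503 -1.623 3.943
v -0.859 -1.763 4.841
v -0.9 -0.33 4.402
v -0.14 -2.13 3.578
v -0.147 -2.193 4.23
v 0.334 -1.856 3.938
v -0.761 -0.737 4.897
v -0.281 -0.4 4.605
v 0.093 -1.363 4.845
v -0.759 -2.06 3.375
v -0.279 -1.723 3.083
v -1.374 -0.604 4.042
v -0.893 -0.267 3.75
v -1.133 -1.097 3.135
v -0.27 -0.299 3.55
v 0.109 -1.199 3.138
v -0.51 -1.129 2.935
v -0.744 -0.572 3.189
v 0.108 -0.381 4.078
v 0.488 -1.281 3.666
v 0.482 -1.343 4.318
v 0.247 -0.787 4.573
v 0.257 -0.686 3.518
v -1.528 -1.179 4.314
v -1.148 -2.079 3.902
v -1.287 -1.673 3.407
v -1.522 -1.117 3.662
v -1.149 -1.261 4.842
v -0.77 -2.161 4.43
v -0.296 -1.888 4.791
v -0.53 -1.331 5.045
v -1.297 -1.774 4.462
v -1.875 -2.409 -0.324
v -1.472 -2.94 -1.187
v -1.725 -3.511 0.424
v -0.879 -2.558 -0.742
v -0.869 -2.088 -0.052
v -1.449 -1.807 0.478
v -2.277 -1.878 0.539
v -2.871 -2.261 0.094
v -2.88 -2.73 -0.596
v -2.301 -3.012 -1.126
v -1.153 -1.037 0.756
v -0.738 -0.705 1.012
v -1.887 -0.943 1.824
v -0.889 -0.527 0.893
v -1.092 -0.45 0.746
v -1.308 -0.489 0.601
v -1.493 -0.636 0.487
v -1.61 -0.863 0.426
v -1.637 -1.124 0.43
v -1.568 -1.368 0.499
v -1.416 -1.546 0.619
v -1.213 -1.623 0.766
v -0.997 -1.584 0.91
v -0.812 -1.437 1.025
v -0.695 -1.21 1.086
v -0.668 -0.949 1.081
v 4.062 -0.878 0.889
v 3.307 -1.937 1.484
v 2.729 0.535 1.713
v 1.974 -0.524 2.307
v 4.686 -0.816 1.793
v 3.931 -1.875 2.387
v 3.353 0.597 2.616
v 2.598 -0.462 3.211
v 2.219 -2.128 -4.434
v 2.759 -2.107 -4.583
v 2.481 -1.812 -3.446
v 2.667 -1.861 -4.638
v 2.473 -1.676 -4.646
v 2.221 -1.595 -4.605
v 1.969 -1.636 -4.525
v 1.773 -1.789 -4.425
v 1.68 -2.021 -4.326
v 1.711 -2.277 -4.252
v 1.858 -2.498 -4.22
v 2.088 -2.635 -4.237
v 2.347 -2.656 -4.299
v 2.578 -2.556 -4.392
v 2.726 -2.358 -4.495
f 1 38 17
f 38 12 41
f 17 41 6
f 38 41 17
f 1 17 13
f 17 6 18
f 13 18 2
f 17 18 13
f 1 13 22
f 13 2 23
f 22 23 8
f 13 23 22
f 1 22 34
f 22 8 37
f 34 37 11
f 22 37 34
f 1 34 38
f 34 11 42
f 38 42 12
f 34 42 38
f 2 18 29
f 18 6 32
f 29 32 10
f 18 32 29
f 6 41 19
f 41 12 40
f 19 40 5
f 41 40 19
f 12 42 39
f 42 11 35
f 39 35 3
f 42 35 39
f 11 37 36
f 37 8 24
f 36 24 7
f 37 24 36
f 8 23 28
f 23 2 25
f 28 25 9
f 23 25 28
f 4 30 16
f 30 10 31
f 16 31 5
f 30 31 16
f 4 16 14
f 16 5 15
f 14 15 3
f 16 15 14
f 4 14 21
f 14 3 20
f 21 20 7
f 14 20 21
f 4 21 26
f 21 7 27
f 26 27 9
f 21 27 26
f 4 26 30
f 26 9 33
f 30 33 10
f 26 33 30
f 5 31 19
f 31 10 32
f 19 32 6
f 31 32 19
f 3 15 39
f 15 5 40
f 39 40 12
f 15 40 39
f 7 20 36
f 20 3 35
f 36 35 11
f 20 35 36
f 9 27 28
f 27 7 24
f 28 24 8
f 27 24 28
f 10 33 29
f 33 9 25
f 29 25 2
f 33 25 29
f 44 43 46
f 44 46 45
f 46 43 47
f 46 47 45
f 47 43 48
f 47 48 45
f 48 43 49
f 48 49 45
f 49 43 50
f 49 50 45
f 50 43 51
f 50 51 45
f 51 43 52
f 51 52 45
f 52 43 44
f 52 44 45
f 54 53 56
f 54 56 55
f 56 53 57
f 56 57 55
f 57 53 58
f 57 58 55
f 58 53 59
f 58 59 55
f 59 53 60
f 59 60 55
f 60 53 61
f 60 61 55
f 61 53 62
f 61 62 55
f 62 53 63
f 62 63 55
f 63 53 64
f 63 64 55
f 64 53 65
f 64 65 55
f 65 53 66
f 65 66 55
f 66 53 67
f 66 67 55
f 67 53 68
f 67 68 55
f 68 53 54
f 68 54 55
f 70 72 69
f 73 70 69
f 69 72 71
f 71 73 69
f 70 76 72
f 74 70 73
f 74 76 70
f 72 76 71
f 75 73 71
f 71 76 75
f 75 74 73
f 76 74 75
f 78 77 80
f 78 80 79
f 80 77 81
f 80 81 79
f 81 77 82
f 81 82 79
f 82 77 83
f 82 83 79
f 83 77 84
f 83 84 79
f 84 77 85
f 84 85 79
f 85 77 86
f 85 86 79
f 86 77 87
f 86 87 79
f 87 77 88
f 87 88 79
f 88 77 89
f 88 89 79
f 89 77 90
f 89 90 79
f 90 77 91
f 90 91 79
f 91 77 78
f 91 78 79



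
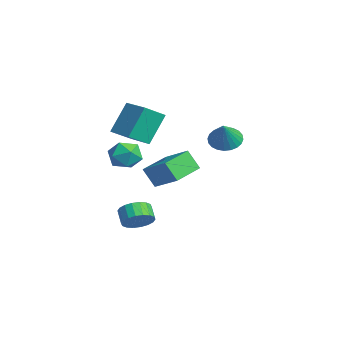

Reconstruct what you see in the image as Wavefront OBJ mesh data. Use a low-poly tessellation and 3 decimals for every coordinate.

v 0.443 -2.89 2.34
v -0.045 -1.858 4.197
v 0.135 -1.669 1.581
v -0.354 -0.638 3.438
v 2.214 -2.342 2.502
v 1.725 -1.311 4.359
v 1.905 -1.122 1.743
v 1.417 -0.09 3.6
v 1.732 -1.709 1.021
v 2.255 -1.85 1.91
v 2.225 -3.23 0.49
v 2.748 -3.371 1.379
v 1.707 -3.354 1.384
v 1.402 -2.414 1.712
v 3.078 -2.666 0.688
v 2.773 -1.726 1.016
v 3.086 -2.441 1.704
v 2.239 -2.866 2.135
v 2.241 -2.214 0.265
v 1.394 -2.639 0.696
v 1.597 3.215 1.585
v 2.363 3.638 1.167
v 2.583 2.765 2.935
v 2.22 3.926 1.367
v 1.982 4.105 1.601
v 1.686 4.149 1.832
v 1.376 4.05 2.026
v 1.1 3.825 2.152
v 0.899 3.506 2.193
v 0.805 3.143 2.14
v 0.831 2.791 2.004
v 0.974 2.504 1.804
v 1.212 2.325 1.57
v 1.509 2.281 1.339
v 1.819 2.379 1.145
v 2.095 2.605 1.019
v 2.295 2.923 0.978
v 2.39 3.286 1.03
v 1.918 -1.76 -3.934
v 2.489 -2.06 -3.25
v 1.713 -2.059 -2.602
v 1.142 -1.76 -3.286
v 2.515 -1.643 -3.218
v 1.74 -1.643 -2.57
v 2.424 -1.25 -3.328
v 1.649 -1.25 -2.68
v 2.232 -0.958 -3.558
v 1.457 -0.958 -2.91
v 1.978 -0.825 -3.862
v 1.203 -0.824 -3.215
v 1.712 -0.877 -4.181
v 0.937 -0.876 -3.533
v 1.487 -1.104 -4.45
v 0.711 -1.103 -3.803
v 1.347 -1.461 -4.618
v 0.571 -1.46 -3.97
v 1.32 -1.877 -4.65
v 0.545 -1.877 -4.002
v 1.411 -2.27 -4.54
v 0.636 -2.27 -3.892
v 1.603 -2.562 -4.31
v 0.828 -2.562 -3.662
v 1.857 -2.696 -4.005
v 1.082 -2.695 -3.358
v 2.123 -2.644 -3.687
v 1.348 -2.643 -3.039
v 2.349 -2.417 -3.417
v 1.573 -2.416 -2.77
v 2.1 -1.546 -0.01
v 3.505 -0.716 0.881
v 0.951 0.045 0.32
v 2.357 0.875 1.211
v 2.523 -0.995 -1.191
v 3.929 -0.165 -0.3
v 1.375 0.596 -0.861
v 2.78 1.426 0.03
f 2 4 1
f 5 2 1
f 1 4 3
f 3 5 1
f 2 8 4
f 6 2 5
f 6 8 2
f 4 8 3
f 7 5 3
f 3 8 7
f 7 6 5
f 8 6 7
f 9 20 14
f 9 14 10
f 9 10 16
f 9 16 19
f 9 19 20
f 10 14 18
f 14 20 13
f 20 19 11
f 19 16 15
f 16 10 17
f 12 18 13
f 12 13 11
f 12 11 15
f 12 15 17
f 12 17 18
f 13 18 14
f 11 13 20
f 15 11 19
f 17 15 16
f 18 17 10
f 22 21 24
f 22 24 23
f 24 21 25
f 24 25 23
f 25 21 26
f 25 26 23
f 26 21 27
f 26 27 23
f 27 21 28
f 27 28 23
f 28 21 29
f 28 29 23
f 29 21 30
f 29 30 23
f 30 21 31
f 30 31 23
f 31 21 32
f 31 32 23
f 32 21 33
f 32 33 23
f 33 21 34
f 33 34 23
f 34 21 35
f 34 35 23
f 35 21 36
f 35 36 23
f 36 21 37
f 36 37 23
f 37 21 38
f 37 38 23
f 38 21 22
f 38 22 23
f 40 39 43
f 40 43 41
f 41 43 44
f 41 44 42
f 43 39 45
f 43 45 44
f 44 45 46
f 44 46 42
f 45 39 47
f 45 47 46
f 46 47 48
f 46 48 42
f 47 39 49
f 47 49 48
f 48 49 50
f 48 50 42
f 49 39 51
f 49 51 50
f 50 51 52
f 50 52 42
f 51 39 53
f 51 53 52
f 52 53 54
f 52 54 42
f 53 39 55
f 53 55 54
f 54 55 56
f 54 56 42
f 55 39 57
f 55 57 56
f 56 57 58
f 56 58 42
f 57 39 59
f 57 59 58
f 58 59 60
f 58 60 42
f 59 39 61
f 59 61 60
f 60 61 62
f 60 62 42
f 61 39 63
f 61 63 62
f 62 63 64
f 62 64 42
f 63 39 65
f 63 65 64
f 64 65 66
f 64 66 42
f 65 39 67
f 65 67 66
f 66 67 68
f 66 68 42
f 67 39 40
f 67 40 68
f 68 40 41
f 68 41 42
f 70 72 69
f 73 70 69
f 69 72 71
f 71 73 69
f 70 76 72
f 74 70 73
f 74 76 70
f 72 76 71
f 75 73 71
f 71 76 75
f 75 74 73
f 76 74 75



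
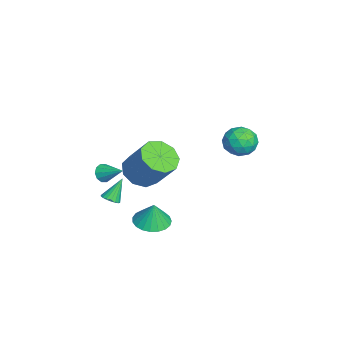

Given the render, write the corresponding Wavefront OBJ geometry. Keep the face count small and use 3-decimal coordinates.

v -1.995 -3.609 -2.591
v -1.723 -3.973 -2.3
v -2.485 -3.011 -1.389
v -1.564 -3.794 -2.324
v -1.491 -3.579 -2.401
v -1.517 -3.37 -2.516
v -1.638 -3.208 -2.646
v -1.83 -3.125 -2.765
v -2.054 -3.139 -2.85
v -2.267 -3.245 -2.883
v -2.426 -3.424 -2.859
v -2.499 -3.639 -2.782
v -2.473 -3.849 -2.667
v -2.352 -4.011 -2.537
v -2.16 -4.093 -2.418
v -1.936 -4.08 -2.333
v -4.378 -4.037 -2.274
v -3.916 -4.131 -2.644
v -3.622 -3.023 -1.586
v -4.131 -3.869 -2.794
v -4.441 -3.671 -2.745
v -4.727 -3.613 -2.516
v -4.879 -3.717 -2.195
v -4.841 -3.943 -1.903
v -4.626 -4.205 -1.754
v -4.316 -4.403 -1.802
v -4.03 -4.461 -2.031
v -3.877 -4.357 -2.353
v -4.585 3.055 0.86
v -4.209 3.519 0.086
v -3.211 2.301 1.074
v -2.835 2.765 0.3
v -3.037 3.262 1.117
v -3.887 3.728 0.985
v -3.533 2.092 0.175
v -4.383 2.558 0.043
v -3.56 2.924 -0.338
v -3.253 3.647 0.245
v -4.167 2.173 0.915
v -3.86 2.896 1.498
v -4.518 3.353 0.454
v -2.902 2.467 0.706
v -3.021 2.759 1.186
v -2.8 3.032 0.731
v -4.328 3.476 0.983
v -4.107 3.749 0.528
v -3.418 3.598 1.134
v -3.313 2.071 0.632
v -3.092 2.344 0.177
v -4.62 2.788 0.429
v -4.399 3.061 -0.026
v -4.002 2.222 0.026
v -3.915 3.276 -0.25
v -3.107 2.833 -0.124
v -3.518 2.437 -0.197
v -4.017 2.711 -0.275
v -3.735 3.702 0.092
v -2.927 3.258 0.218
v -3.046 3.55 0.699
v -3.545 3.824 0.621
v -3.353 3.352 -0.157
v -4.493 2.562 0.942
v -3.685 2.118 1.068
v -3.875 1.996 0.539
v -4.374 2.27 0.461
v -4.313 2.987 1.284
v -3.505 2.544 1.41
v -3.403 3.109 1.435
v -3.902 3.383 1.357
v -4.067 2.468 1.317
v 0.129 -1.505 -2.665
v 0.98 -1.962 -2.759
v 0.331 -1.395 -1.375
v 1.086 -1.576 -2.809
v 1.026 -1.177 -2.833
v 0.811 -0.836 -2.829
v 0.479 -0.61 -2.797
v 0.086 -0.539 -2.741
v -0.3 -0.636 -2.672
v -0.612 -0.882 -2.603
v -0.795 -1.237 -2.543
v -0.819 -1.637 -2.505
v -0.678 -2.015 -2.495
v -0.398 -2.305 -2.513
v -0.027 -2.457 -2.558
v 0.371 -2.444 -2.622
v 0.727 -2.269 -2.693
v 0.027 -2.021 0.893
v 0.641 -2.865 1.082
v 1.446 -1.922 2.676
v 0.833 -1.079 2.487
v 0.982 -2.405 0.637
v 1.788 -1.462 2.231
v 0.876 -1.765 0.312
v 1.682 -0.822 1.906
v 0.373 -1.245 0.259
v 1.179 -0.303 1.853
v -0.292 -1.089 0.502
v 0.514 -0.146 2.097
v -0.807 -1.369 0.929
v -0.001 -0.426 2.523
v -0.933 -1.954 1.338
v -0.127 -1.011 2.932
v -0.609 -2.571 1.539
v 0.197 -1.628 3.133
v 0.012 -2.93 1.438
v 0.818 -1.988 3.032
f 2 1 4
f 2 4 3
f 4 1 5
f 4 5 3
f 5 1 6
f 5 6 3
f 6 1 7
f 6 7 3
f 7 1 8
f 7 8 3
f 8 1 9
f 8 9 3
f 9 1 10
f 9 10 3
f 10 1 11
f 10 11 3
f 11 1 12
f 11 12 3
f 12 1 13
f 12 13 3
f 13 1 14
f 13 14 3
f 14 1 15
f 14 15 3
f 15 1 16
f 15 16 3
f 16 1 2
f 16 2 3
f 18 17 20
f 18 20 19
f 20 17 21
f 20 21 19
f 21 17 22
f 21 22 19
f 22 17 23
f 22 23 19
f 23 17 24
f 23 24 19
f 24 17 25
f 24 25 19
f 25 17 26
f 25 26 19
f 26 17 27
f 26 27 19
f 27 17 28
f 27 28 19
f 28 17 18
f 28 18 19
f 29 66 45
f 66 40 69
f 45 69 34
f 66 69 45
f 29 45 41
f 45 34 46
f 41 46 30
f 45 46 41
f 29 41 50
f 41 30 51
f 50 51 36
f 41 51 50
f 29 50 62
f 50 36 65
f 62 65 39
f 50 65 62
f 29 62 66
f 62 39 70
f 66 70 40
f 62 70 66
f 30 46 57
f 46 34 60
f 57 60 38
f 46 60 57
f 34 69 47
f 69 40 68
f 47 68 33
f 69 68 47
f 40 70 67
f 70 39 63
f 67 63 31
f 70 63 67
f 39 65 64
f 65 36 52
f 64 52 35
f 65 52 64
f 36 51 56
f 51 30 53
f 56 53 37
f 51 53 56
f 32 58 44
f 58 38 59
f 44 59 33
f 58 59 44
f 32 44 42
f 44 33 43
f 42 43 31
f 44 43 42
f 32 42 49
f 42 31 48
f 49 48 35
f 42 48 49
f 32 49 54
f 49 35 55
f 54 55 37
f 49 55 54
f 32 54 58
f 54 37 61
f 58 61 38
f 54 61 58
f 33 59 47
f 59 38 60
f 47 60 34
f 59 60 47
f 31 43 67
f 43 33 68
f 67 68 40
f 43 68 67
f 35 48 64
f 48 31 63
f 64 63 39
f 48 63 64
f 37 55 56
f 55 35 52
f 56 52 36
f 55 52 56
f 38 61 57
f 61 37 53
f 57 53 30
f 61 53 57
f 72 71 74
f 72 74 73
f 74 71 75
f 74 75 73
f 75 71 76
f 75 76 73
f 76 71 77
f 76 77 73
f 77 71 78
f 77 78 73
f 78 71 79
f 78 79 73
f 79 71 80
f 79 80 73
f 80 71 81
f 80 81 73
f 81 71 82
f 81 82 73
f 82 71 83
f 82 83 73
f 83 71 84
f 83 84 73
f 84 71 85
f 84 85 73
f 85 71 86
f 85 86 73
f 86 71 87
f 86 87 73
f 87 71 72
f 87 72 73
f 89 88 92
f 89 92 90
f 90 92 93
f 90 93 91
f 92 88 94
f 92 94 93
f 93 94 95
f 93 95 91
f 94 88 96
f 94 96 95
f 95 96 97
f 95 97 91
f 96 88 98
f 96 98 97
f 97 98 99
f 97 99 91
f 98 88 100
f 98 100 99
f 99 100 101
f 99 101 91
f 100 88 102
f 100 102 101
f 101 102 103
f 101 103 91
f 102 88 104
f 102 104 103
f 103 104 105
f 103 105 91
f 104 88 106
f 104 106 105
f 105 106 107
f 105 107 91
f 106 88 89
f 106 89 107
f 107 89 90
f 107 90 91



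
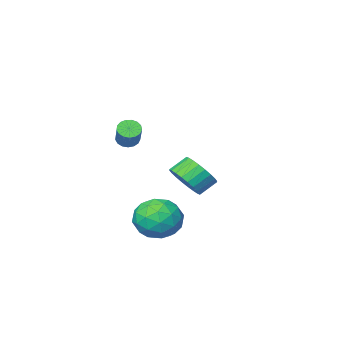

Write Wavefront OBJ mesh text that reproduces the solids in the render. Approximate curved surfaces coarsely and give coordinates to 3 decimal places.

v 3.213 4.032 -2.459
v 4.147 4.577 -2.021
v 3.433 2.643 -1.199
v 4.367 3.188 -0.761
v 3.303 3.644 -0.613
v 3.166 4.502 -1.392
v 4.414 2.718 -1.828
v 4.277 3.576 -2.607
v 4.889 3.766 -1.631
v 4.202 4.338 -0.88
v 3.378 2.882 -2.34
v 2.691 3.454 -1.589
v 3.66 4.426 -2.351
v 3.92 2.794 -0.869
v 3.294 3.061 -0.783
v 3.843 3.382 -0.525
v 3.084 4.382 -1.981
v 3.633 4.703 -1.724
v 3.137 4.154 -0.896
v 3.947 2.517 -1.496
v 4.496 2.838 -1.239
v 3.737 3.838 -2.695
v 4.286 4.159 -2.437
v 4.443 3.066 -2.324
v 4.646 4.27 -1.864
v 4.775 3.454 -1.123
v 4.802 3.177 -1.75
v 4.722 3.682 -2.208
v 4.242 4.606 -1.423
v 4.371 3.79 -0.682
v 3.746 4.058 -0.595
v 3.666 4.562 -1.053
v 4.678 4.129 -1.193
v 3.209 3.43 -2.538
v 3.338 2.614 -1.797
v 3.914 2.658 -2.167
v 3.834 3.162 -2.625
v 2.805 3.766 -2.097
v 2.934 2.95 -1.356
v 2.858 3.538 -1.012
v 2.778 4.043 -1.47
v 2.902 3.091 -2.027
v -0.561 -1.625 -1.964
v -0.037 -2.115 -1.225
v -0.895 -2.026 -0.558
v -1.419 -1.535 -1.296
v 0.061 -1.732 -1.15
v -0.797 -1.643 -0.483
v 0.064 -1.333 -1.199
v -0.793 -1.244 -0.532
v -0.028 -0.979 -1.364
v -0.885 -0.89 -0.697
v -0.201 -0.723 -1.621
v -1.058 -0.634 -0.954
v -0.429 -0.604 -1.93
v -1.286 -0.515 -1.262
v -0.677 -0.64 -2.244
v -1.534 -0.551 -1.576
v -0.908 -0.826 -2.515
v -1.765 -0.737 -1.848
v -1.085 -1.134 -2.702
v -1.943 -1.045 -2.035
v -1.183 -1.517 -2.777
v -2.041 -1.428 -2.11
v -1.187 -1.916 -2.728
v -2.044 -1.827 -2.061
v -1.095 -2.27 -2.563
v -1.952 -2.181 -1.896
v -0.922 -2.526 -2.306
v -1.779 -2.437 -1.639
v -0.694 -2.645 -1.998
v -1.551 -2.556 -1.33
v -0.446 -2.609 -1.684
v -1.303 -2.52 -1.016
v -0.215 -2.423 -1.412
v -1.072 -2.334 -0.745
v 3.131 -0.239 1.803
v 3.539 -0.575 1.954
v 3.957 0.342 2.867
v 3.549 0.679 2.717
v 3.645 -0.431 1.761
v 4.063 0.487 2.674
v 3.632 -0.242 1.578
v 4.05 0.675 2.491
v 3.505 -0.053 1.446
v 3.923 0.864 2.359
v 3.293 0.093 1.396
v 3.71 1.011 2.309
v 3.043 0.164 1.439
v 3.461 1.081 2.352
v 2.813 0.142 1.566
v 3.231 1.06 2.479
v 2.656 0.033 1.748
v 3.074 0.951 2.661
v 2.608 -0.138 1.942
v 3.026 0.779 2.855
v 2.68 -0.332 2.104
v 3.098 0.585 3.017
v 2.855 -0.505 2.198
v 3.273 0.412 3.111
v 3.093 -0.617 2.201
v 3.511 0.3 3.114
v 3.34 -0.642 2.113
v 3.758 0.275 3.026
f 1 38 17
f 38 12 41
f 17 41 6
f 38 41 17
f 1 17 13
f 17 6 18
f 13 18 2
f 17 18 13
f 1 13 22
f 13 2 23
f 22 23 8
f 13 23 22
f 1 22 34
f 22 8 37
f 34 37 11
f 22 37 34
f 1 34 38
f 34 11 42
f 38 42 12
f 34 42 38
f 2 18 29
f 18 6 32
f 29 32 10
f 18 32 29
f 6 41 19
f 41 12 40
f 19 40 5
f 41 40 19
f 12 42 39
f 42 11 35
f 39 35 3
f 42 35 39
f 11 37 36
f 37 8 24
f 36 24 7
f 37 24 36
f 8 23 28
f 23 2 25
f 28 25 9
f 23 25 28
f 4 30 16
f 30 10 31
f 16 31 5
f 30 31 16
f 4 16 14
f 16 5 15
f 14 15 3
f 16 15 14
f 4 14 21
f 14 3 20
f 21 20 7
f 14 20 21
f 4 21 26
f 21 7 27
f 26 27 9
f 21 27 26
f 4 26 30
f 26 9 33
f 30 33 10
f 26 33 30
f 5 31 19
f 31 10 32
f 19 32 6
f 31 32 19
f 3 15 39
f 15 5 40
f 39 40 12
f 15 40 39
f 7 20 36
f 20 3 35
f 36 35 11
f 20 35 36
f 9 27 28
f 27 7 24
f 28 24 8
f 27 24 28
f 10 33 29
f 33 9 25
f 29 25 2
f 33 25 29
f 44 43 47
f 44 47 45
f 45 47 48
f 45 48 46
f 47 43 49
f 47 49 48
f 48 49 50
f 48 50 46
f 49 43 51
f 49 51 50
f 50 51 52
f 50 52 46
f 51 43 53
f 51 53 52
f 52 53 54
f 52 54 46
f 53 43 55
f 53 55 54
f 54 55 56
f 54 56 46
f 55 43 57
f 55 57 56
f 56 57 58
f 56 58 46
f 57 43 59
f 57 59 58
f 58 59 60
f 58 60 46
f 59 43 61
f 59 61 60
f 60 61 62
f 60 62 46
f 61 43 63
f 61 63 62
f 62 63 64
f 62 64 46
f 63 43 65
f 63 65 64
f 64 65 66
f 64 66 46
f 65 43 67
f 65 67 66
f 66 67 68
f 66 68 46
f 67 43 69
f 67 69 68
f 68 69 70
f 68 70 46
f 69 43 71
f 69 71 70
f 70 71 72
f 70 72 46
f 71 43 73
f 71 73 72
f 72 73 74
f 72 74 46
f 73 43 75
f 73 75 74
f 74 75 76
f 74 76 46
f 75 43 44
f 75 44 76
f 76 44 45
f 76 45 46
f 78 77 81
f 78 81 79
f 79 81 82
f 79 82 80
f 81 77 83
f 81 83 82
f 82 83 84
f 82 84 80
f 83 77 85
f 83 85 84
f 84 85 86
f 84 86 80
f 85 77 87
f 85 87 86
f 86 87 88
f 86 88 80
f 87 77 89
f 87 89 88
f 88 89 90
f 88 90 80
f 89 77 91
f 89 91 90
f 90 91 92
f 90 92 80
f 91 77 93
f 91 93 92
f 92 93 94
f 92 94 80
f 93 77 95
f 93 95 94
f 94 95 96
f 94 96 80
f 95 77 97
f 95 97 96
f 96 97 98
f 96 98 80
f 97 77 99
f 97 99 98
f 98 99 100
f 98 100 80
f 99 77 101
f 99 101 100
f 100 101 102
f 100 102 80
f 101 77 103
f 101 103 102
f 102 103 104
f 102 104 80
f 103 77 78
f 103 78 104
f 104 78 79
f 104 79 80



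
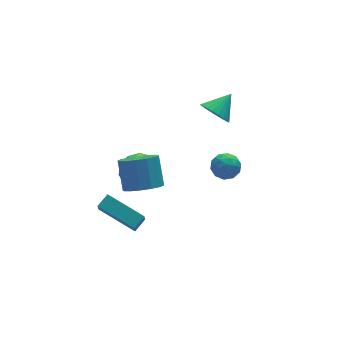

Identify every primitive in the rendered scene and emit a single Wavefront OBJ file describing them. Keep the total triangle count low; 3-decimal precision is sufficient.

v 2.807 -0.651 1.535
v 3.328 -1.147 1.046
v 3.893 -0.249 2.285
v 3.337 -0.854 0.876
v 3.265 -0.529 0.806
v 3.123 -0.224 0.847
v 2.933 0.017 0.993
v 2.724 0.156 1.221
v 2.528 0.172 1.497
v 2.373 0.062 1.779
v 2.285 -0.156 2.024
v 2.277 -0.449 2.195
v 2.349 -0.774 2.265
v 2.49 -1.079 2.223
v 2.68 -1.32 2.078
v 2.89 -1.459 1.849
v 3.086 -1.475 1.573
v 3.24 -1.365 1.291
v 3.877 0.195 -4.297
v 4.452 -0.04 -3.761
v 2.948 -0.4 -3.559
v 3.523 -0.635 -3.023
v 3.324 0.158 -3.09
v 3.898 0.526 -3.547
v 3.502 -0.966 -3.773
v 4.076 -0.598 -4.23
v 4.22 -0.757 -3.438
v 4.111 -0.062 -3.016
v 3.289 -0.378 -4.304
v 3.18 0.317 -3.882
v 4.246 0.13 -4.094
v 3.154 -0.57 -3.226
v 3.037 -0.104 -3.266
v 3.375 -0.242 -2.951
v 3.92 0.462 -3.967
v 4.259 0.324 -3.653
v 3.596 0.441 -3.259
v 3.141 -0.764 -3.667
v 3.48 -0.902 -3.353
v 4.025 -0.198 -4.369
v 4.363 -0.336 -4.054
v 3.804 -0.881 -4.061
v 4.448 -0.43 -3.589
v 3.902 -0.779 -3.155
v 3.889 -0.974 -3.596
v 4.227 -0.758 -3.864
v 4.384 -0.021 -3.341
v 3.838 -0.371 -2.907
v 3.721 0.095 -2.947
v 4.058 0.311 -3.215
v 4.247 -0.443 -3.151
v 3.562 -0.069 -4.413
v 3.016 -0.419 -3.979
v 3.342 -0.751 -4.105
v 3.679 -0.535 -4.373
v 3.498 0.339 -4.165
v 2.952 -0.01 -3.731
v 3.173 0.318 -3.456
v 3.511 0.534 -3.724
v 3.153 0.003 -4.169
v -2.271 -2.508 -4.04
v -2.478 -2.9 -3.28
v -3.412 -0.759 -3.448
v -3.619 -1.152 -2.688
v -1.601 -2.188 -3.692
v -1.808 -2.581 -2.932
v -2.742 -0.44 -3.1
v -2.949 -0.832 -2.34
v -2.091 -3.171 0.156
v -1.295 -2.819 -0.293
v -1.072 -1.757 0.935
v -1.869 -2.109 1.384
v -1.679 -2.538 -0.468
v -1.456 -1.475 0.761
v -2.174 -2.426 -0.475
v -1.951 -1.363 0.754
v -2.646 -2.513 -0.313
v -2.423 -1.45 0.916
v -2.97 -2.778 -0.026
v -2.747 -1.715 1.203
v -3.059 -3.147 0.31
v -2.836 -2.084 1.539
v -2.888 -3.523 0.605
v -2.665 -2.461 1.833
v -2.504 -3.805 0.779
v -2.281 -2.742 2.008
v -2.009 -3.917 0.786
v -1.786 -2.854 2.015
v -1.537 -3.83 0.624
v -1.314 -2.767 1.853
v -1.213 -3.565 0.337
v -0.99 -2.502 1.566
v -1.124 -3.196 0.001
v -0.901 -2.133 1.23
v -0.894 0.156 -2.223
v -0.252 -0.623 -2.19
v -1.546 -0.316 -0.657
v 0.027 -0.132 -1.926
v -0.045 0.469 -1.774
v -0.441 0.951 -1.794
v -1.011 1.129 -1.978
v -1.536 0.935 -2.255
v -1.815 0.444 -2.52
v -1.743 -0.157 -2.671
v -1.347 -0.639 -2.651
v -0.777 -0.817 -2.467
f 2 1 4
f 2 4 3
f 4 1 5
f 4 5 3
f 5 1 6
f 5 6 3
f 6 1 7
f 6 7 3
f 7 1 8
f 7 8 3
f 8 1 9
f 8 9 3
f 9 1 10
f 9 10 3
f 10 1 11
f 10 11 3
f 11 1 12
f 11 12 3
f 12 1 13
f 12 13 3
f 13 1 14
f 13 14 3
f 14 1 15
f 14 15 3
f 15 1 16
f 15 16 3
f 16 1 17
f 16 17 3
f 17 1 18
f 17 18 3
f 18 1 2
f 18 2 3
f 19 56 35
f 56 30 59
f 35 59 24
f 56 59 35
f 19 35 31
f 35 24 36
f 31 36 20
f 35 36 31
f 19 31 40
f 31 20 41
f 40 41 26
f 31 41 40
f 19 40 52
f 40 26 55
f 52 55 29
f 40 55 52
f 19 52 56
f 52 29 60
f 56 60 30
f 52 60 56
f 20 36 47
f 36 24 50
f 47 50 28
f 36 50 47
f 24 59 37
f 59 30 58
f 37 58 23
f 59 58 37
f 30 60 57
f 60 29 53
f 57 53 21
f 60 53 57
f 29 55 54
f 55 26 42
f 54 42 25
f 55 42 54
f 26 41 46
f 41 20 43
f 46 43 27
f 41 43 46
f 22 48 34
f 48 28 49
f 34 49 23
f 48 49 34
f 22 34 32
f 34 23 33
f 32 33 21
f 34 33 32
f 22 32 39
f 32 21 38
f 39 38 25
f 32 38 39
f 22 39 44
f 39 25 45
f 44 45 27
f 39 45 44
f 22 44 48
f 44 27 51
f 48 51 28
f 44 51 48
f 23 49 37
f 49 28 50
f 37 50 24
f 49 50 37
f 21 33 57
f 33 23 58
f 57 58 30
f 33 58 57
f 25 38 54
f 38 21 53
f 54 53 29
f 38 53 54
f 27 45 46
f 45 25 42
f 46 42 26
f 45 42 46
f 28 51 47
f 51 27 43
f 47 43 20
f 51 43 47
f 62 64 61
f 65 62 61
f 61 64 63
f 63 65 61
f 62 68 64
f 66 62 65
f 66 68 62
f 64 68 63
f 67 65 63
f 63 68 67
f 67 66 65
f 68 66 67
f 70 69 73
f 70 73 71
f 71 73 74
f 71 74 72
f 73 69 75
f 73 75 74
f 74 75 76
f 74 76 72
f 75 69 77
f 75 77 76
f 76 77 78
f 76 78 72
f 77 69 79
f 77 79 78
f 78 79 80
f 78 80 72
f 79 69 81
f 79 81 80
f 80 81 82
f 80 82 72
f 81 69 83
f 81 83 82
f 82 83 84
f 82 84 72
f 83 69 85
f 83 85 84
f 84 85 86
f 84 86 72
f 85 69 87
f 85 87 86
f 86 87 88
f 86 88 72
f 87 69 89
f 87 89 88
f 88 89 90
f 88 90 72
f 89 69 91
f 89 91 90
f 90 91 92
f 90 92 72
f 91 69 93
f 91 93 92
f 92 93 94
f 92 94 72
f 93 69 70
f 93 70 94
f 94 70 71
f 94 71 72
f 96 95 98
f 96 98 97
f 98 95 99
f 98 99 97
f 99 95 100
f 99 100 97
f 100 95 101
f 100 101 97
f 101 95 102
f 101 102 97
f 102 95 103
f 102 103 97
f 103 95 104
f 103 104 97
f 104 95 105
f 104 105 97
f 105 95 106
f 105 106 97
f 106 95 96
f 106 96 97



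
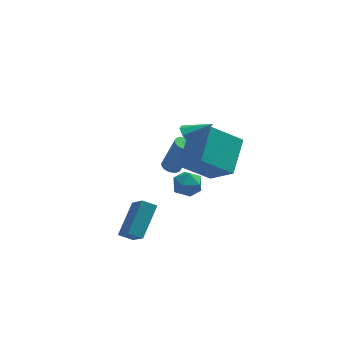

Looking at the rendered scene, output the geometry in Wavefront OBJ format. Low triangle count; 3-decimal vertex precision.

v 1.237 2.608 -3.438
v 1.659 2.94 -3.556
v 2.346 2.764 -1.579
v 1.923 2.432 -1.462
v 1.486 3.096 -3.482
v 2.173 2.921 -1.505
v 1.263 3.156 -3.399
v 1.95 2.98 -1.422
v 1.036 3.107 -3.324
v 1.722 2.931 -1.347
v 0.847 2.959 -3.272
v 1.534 2.784 -1.295
v 0.737 2.742 -3.253
v 1.423 2.566 -1.276
v 0.725 2.498 -3.27
v 1.411 2.322 -1.293
v 0.814 2.276 -3.321
v 1.501 2.1 -1.344
v 0.987 2.119 -3.395
v 1.674 1.944 -1.418
v 1.21 2.06 -3.478
v 1.897 1.884 -1.501
v 1.438 2.109 -3.553
v 2.124 1.933 -1.576
v 1.626 2.256 -3.605
v 2.313 2.081 -1.628
v 1.737 2.474 -3.624
v 2.423 2.298 -1.647
v 1.749 2.718 -3.607
v 2.435 2.542 -1.63
v 2.116 2.706 -1.123
v 2.534 2.644 -1.743
v 3.424 2.654 -0.237
v 2.451 3.191 -1.588
v 2.172 3.453 -1.16
v 1.86 3.279 -0.711
v 1.699 2.769 -0.503
v 1.782 2.222 -0.658
v 2.061 1.959 -1.085
v 2.372 2.134 -1.535
v 1.828 1.708 -3.189
v 2.607 1.277 -3.266
v 1.153 0.603 -3.834
v 1.932 0.172 -3.911
v 1.564 0.289 -3.105
v 1.98 0.971 -2.707
v 1.78 0.909 -4.393
v 2.196 1.591 -3.995
v 2.577 0.783 -4.01
v 2.444 0.4 -3.214
v 1.316 1.48 -3.886
v 1.183 1.097 -3.09
v 1.001 -2.289 0.678
v 1.955 -3.471 1.965
v 1.743 -0.535 1.739
v 2.697 -1.716 3.025
v 2.603 -2.264 -0.485
v 3.557 -3.445 0.801
v 3.345 -0.509 0.575
v 4.299 -1.691 1.862
v -1.758 -4.819 -2.058
v -0.901 -3.403 -0.866
v -2.134 -3.565 -3.278
v -1.277 -2.148 -2.086
v -1.043 -4.952 -2.414
v -0.186 -3.535 -1.222
v -1.419 -3.697 -3.634
v -0.562 -2.281 -2.442
f 2 1 5
f 2 5 3
f 3 5 6
f 3 6 4
f 5 1 7
f 5 7 6
f 6 7 8
f 6 8 4
f 7 1 9
f 7 9 8
f 8 9 10
f 8 10 4
f 9 1 11
f 9 11 10
f 10 11 12
f 10 12 4
f 11 1 13
f 11 13 12
f 12 13 14
f 12 14 4
f 13 1 15
f 13 15 14
f 14 15 16
f 14 16 4
f 15 1 17
f 15 17 16
f 16 17 18
f 16 18 4
f 17 1 19
f 17 19 18
f 18 19 20
f 18 20 4
f 19 1 21
f 19 21 20
f 20 21 22
f 20 22 4
f 21 1 23
f 21 23 22
f 22 23 24
f 22 24 4
f 23 1 25
f 23 25 24
f 24 25 26
f 24 26 4
f 25 1 27
f 25 27 26
f 26 27 28
f 26 28 4
f 27 1 29
f 27 29 28
f 28 29 30
f 28 30 4
f 29 1 2
f 29 2 30
f 30 2 3
f 30 3 4
f 32 31 34
f 32 34 33
f 34 31 35
f 34 35 33
f 35 31 36
f 35 36 33
f 36 31 37
f 36 37 33
f 37 31 38
f 37 38 33
f 38 31 39
f 38 39 33
f 39 31 40
f 39 40 33
f 40 31 32
f 40 32 33
f 41 52 46
f 41 46 42
f 41 42 48
f 41 48 51
f 41 51 52
f 42 46 50
f 46 52 45
f 52 51 43
f 51 48 47
f 48 42 49
f 44 50 45
f 44 45 43
f 44 43 47
f 44 47 49
f 44 49 50
f 45 50 46
f 43 45 52
f 47 43 51
f 49 47 48
f 50 49 42
f 54 56 53
f 57 54 53
f 53 56 55
f 55 57 53
f 54 60 56
f 58 54 57
f 58 60 54
f 56 60 55
f 59 57 55
f 55 60 59
f 59 58 57
f 60 58 59
f 62 64 61
f 65 62 61
f 61 64 63
f 63 65 61
f 62 68 64
f 66 62 65
f 66 68 62
f 64 68 63
f 67 65 63
f 63 68 67
f 67 66 65
f 68 66 67



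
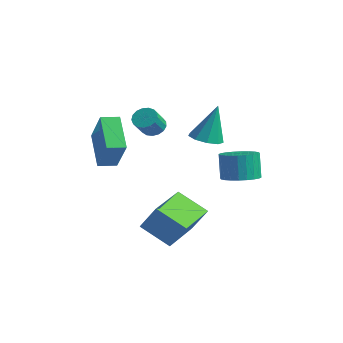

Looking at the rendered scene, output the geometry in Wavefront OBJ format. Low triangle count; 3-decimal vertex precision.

v -4.614 -3.364 1.856
v -3.374 -3.718 3.551
v -4.26 -2.508 1.776
v -3.02 -2.862 3.471
v -3.12 -4.098 0.609
v -1.88 -4.452 2.304
v -2.766 -3.242 0.529
v -1.526 -3.596 2.224
v -1.79 1.207 1.42
v -0.926 1.249 1.331
v -1.61 1.793 3.46
v -1.169 1.776 1.202
v -1.703 2.037 1.174
v -2.278 1.91 1.262
v -2.625 1.454 1.423
v -2.581 0.882 1.583
v -2.167 0.463 1.667
v -1.577 0.392 1.635
v -1.087 0.702 1.503
v 1.414 0.682 0.131
v 2.323 0.703 0.371
v 1.954 0.899 1.749
v 1.046 0.878 1.509
v 2.258 1.058 0.303
v 1.89 1.253 1.682
v 2.066 1.355 0.209
v 1.697 1.551 1.588
v 1.773 1.551 0.104
v 1.405 1.746 1.482
v 1.427 1.613 0.002
v 1.058 1.809 1.381
v 1.078 1.535 -0.08
v 0.71 1.73 1.299
v 0.781 1.326 -0.13
v 0.412 1.521 1.249
v 0.579 1.019 -0.14
v 0.211 1.215 1.238
v 0.506 0.661 -0.109
v 0.137 0.857 1.269
v 0.57 0.307 -0.042
v 0.202 0.502 1.337
v 0.763 0.009 0.052
v 0.394 0.205 1.431
v 1.055 -0.186 0.158
v 0.687 0.009 1.536
v 1.402 -0.249 0.259
v 1.033 -0.053 1.638
v 1.75 -0.17 0.341
v 1.382 0.025 1.72
v 2.048 0.039 0.391
v 1.679 0.234 1.77
v 2.249 0.345 0.402
v 1.881 0.541 1.78
v -3.059 -0.905 2.362
v -2.508 -0.572 2.444
v -2.169 -1.341 3.3
v -2.721 -1.675 3.218
v -2.706 -0.437 2.642
v -2.367 -1.207 3.499
v -2.985 -0.411 2.777
v -2.646 -1.18 3.633
v -3.281 -0.497 2.816
v -2.943 -1.267 3.673
v -3.527 -0.677 2.752
v -3.188 -1.446 3.608
v -3.665 -0.909 2.598
v -3.326 -1.679 3.454
v -3.665 -1.141 2.39
v -3.326 -1.91 3.246
v -3.526 -1.318 2.175
v -3.187 -2.087 3.032
v -3.28 -1.401 2.004
v -2.941 -2.17 2.86
v -2.983 -1.37 1.914
v -2.645 -2.14 2.77
v -2.704 -1.233 1.927
v -2.366 -2.002 2.783
v -2.507 -1.021 2.04
v -2.168 -1.79 2.896
v -2.436 -0.782 2.226
v -2.097 -1.551 3.082
v 2.265 -4.077 -2.426
v 0.964 -4.745 -1.503
v 1.353 -2.123 -2.299
v 0.051 -2.791 -1.375
v 3.069 -3.789 -1.085
v 1.767 -4.457 -0.161
v 2.156 -1.835 -0.957
v 0.855 -2.503 -0.034
f 2 4 1
f 5 2 1
f 1 4 3
f 3 5 1
f 2 8 4
f 6 2 5
f 6 8 2
f 4 8 3
f 7 5 3
f 3 8 7
f 7 6 5
f 8 6 7
f 10 9 12
f 10 12 11
f 12 9 13
f 12 13 11
f 13 9 14
f 13 14 11
f 14 9 15
f 14 15 11
f 15 9 16
f 15 16 11
f 16 9 17
f 16 17 11
f 17 9 18
f 17 18 11
f 18 9 19
f 18 19 11
f 19 9 10
f 19 10 11
f 21 20 24
f 21 24 22
f 22 24 25
f 22 25 23
f 24 20 26
f 24 26 25
f 25 26 27
f 25 27 23
f 26 20 28
f 26 28 27
f 27 28 29
f 27 29 23
f 28 20 30
f 28 30 29
f 29 30 31
f 29 31 23
f 30 20 32
f 30 32 31
f 31 32 33
f 31 33 23
f 32 20 34
f 32 34 33
f 33 34 35
f 33 35 23
f 34 20 36
f 34 36 35
f 35 36 37
f 35 37 23
f 36 20 38
f 36 38 37
f 37 38 39
f 37 39 23
f 38 20 40
f 38 40 39
f 39 40 41
f 39 41 23
f 40 20 42
f 40 42 41
f 41 42 43
f 41 43 23
f 42 20 44
f 42 44 43
f 43 44 45
f 43 45 23
f 44 20 46
f 44 46 45
f 45 46 47
f 45 47 23
f 46 20 48
f 46 48 47
f 47 48 49
f 47 49 23
f 48 20 50
f 48 50 49
f 49 50 51
f 49 51 23
f 50 20 52
f 50 52 51
f 51 52 53
f 51 53 23
f 52 20 21
f 52 21 53
f 53 21 22
f 53 22 23
f 55 54 58
f 55 58 56
f 56 58 59
f 56 59 57
f 58 54 60
f 58 60 59
f 59 60 61
f 59 61 57
f 60 54 62
f 60 62 61
f 61 62 63
f 61 63 57
f 62 54 64
f 62 64 63
f 63 64 65
f 63 65 57
f 64 54 66
f 64 66 65
f 65 66 67
f 65 67 57
f 66 54 68
f 66 68 67
f 67 68 69
f 67 69 57
f 68 54 70
f 68 70 69
f 69 70 71
f 69 71 57
f 70 54 72
f 70 72 71
f 71 72 73
f 71 73 57
f 72 54 74
f 72 74 73
f 73 74 75
f 73 75 57
f 74 54 76
f 74 76 75
f 75 76 77
f 75 77 57
f 76 54 78
f 76 78 77
f 77 78 79
f 77 79 57
f 78 54 80
f 78 80 79
f 79 80 81
f 79 81 57
f 80 54 55
f 80 55 81
f 81 55 56
f 81 56 57
f 83 85 82
f 86 83 82
f 82 85 84
f 84 86 82
f 83 89 85
f 87 83 86
f 87 89 83
f 85 89 84
f 88 86 84
f 84 89 88
f 88 87 86
f 89 87 88

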